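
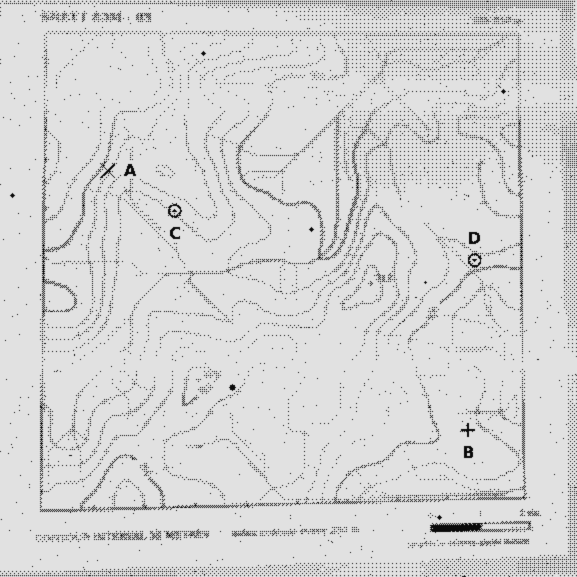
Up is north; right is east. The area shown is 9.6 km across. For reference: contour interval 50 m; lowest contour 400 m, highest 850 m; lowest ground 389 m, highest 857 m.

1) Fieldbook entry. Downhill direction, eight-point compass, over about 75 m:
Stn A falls SE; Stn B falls NE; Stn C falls SW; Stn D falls S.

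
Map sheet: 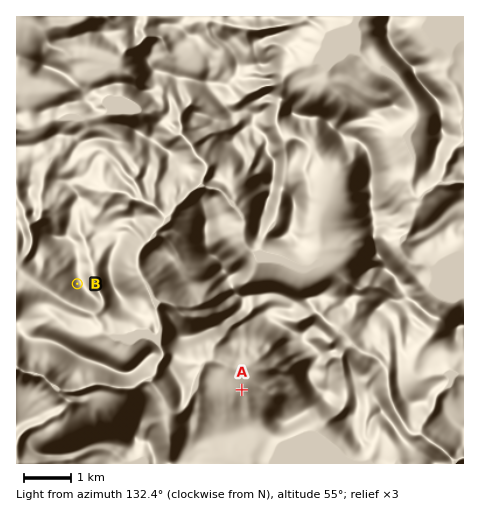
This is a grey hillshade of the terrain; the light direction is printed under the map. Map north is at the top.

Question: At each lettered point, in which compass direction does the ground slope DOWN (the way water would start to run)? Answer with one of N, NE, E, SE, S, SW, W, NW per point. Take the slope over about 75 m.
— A NW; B SW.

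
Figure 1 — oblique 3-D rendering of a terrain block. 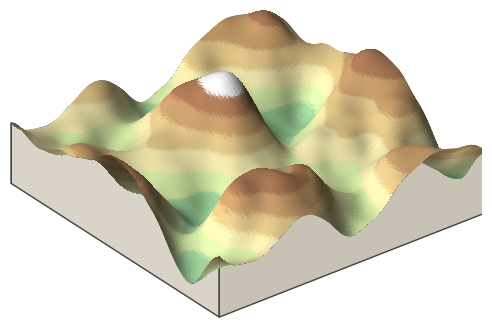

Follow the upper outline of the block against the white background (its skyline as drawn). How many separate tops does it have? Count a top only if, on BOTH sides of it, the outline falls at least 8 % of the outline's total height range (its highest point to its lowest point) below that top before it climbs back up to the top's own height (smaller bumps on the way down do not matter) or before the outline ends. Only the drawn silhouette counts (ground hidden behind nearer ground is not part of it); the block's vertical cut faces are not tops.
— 2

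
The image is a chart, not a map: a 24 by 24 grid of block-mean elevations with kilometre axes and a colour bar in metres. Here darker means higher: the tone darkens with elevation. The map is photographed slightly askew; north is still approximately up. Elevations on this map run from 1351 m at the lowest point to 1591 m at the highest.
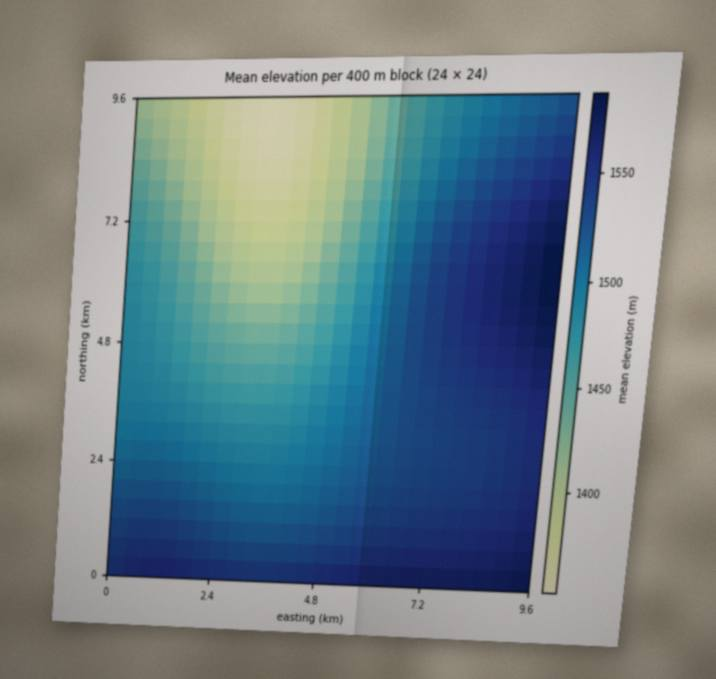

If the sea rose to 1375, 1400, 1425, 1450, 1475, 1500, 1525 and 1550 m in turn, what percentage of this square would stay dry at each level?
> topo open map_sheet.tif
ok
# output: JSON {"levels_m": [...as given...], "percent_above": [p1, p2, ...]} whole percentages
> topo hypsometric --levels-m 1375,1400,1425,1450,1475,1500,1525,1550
{"levels_m": [1375, 1400, 1425, 1450, 1475, 1500, 1525, 1550], "percent_above": [95, 90, 83, 76, 66, 52, 36, 14]}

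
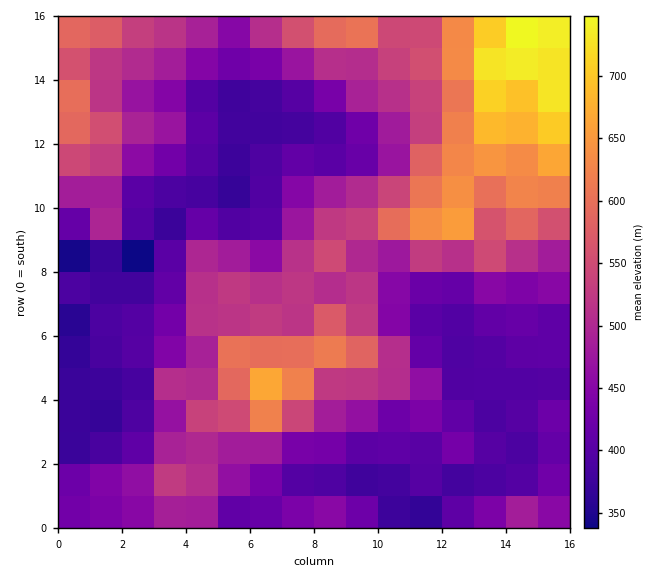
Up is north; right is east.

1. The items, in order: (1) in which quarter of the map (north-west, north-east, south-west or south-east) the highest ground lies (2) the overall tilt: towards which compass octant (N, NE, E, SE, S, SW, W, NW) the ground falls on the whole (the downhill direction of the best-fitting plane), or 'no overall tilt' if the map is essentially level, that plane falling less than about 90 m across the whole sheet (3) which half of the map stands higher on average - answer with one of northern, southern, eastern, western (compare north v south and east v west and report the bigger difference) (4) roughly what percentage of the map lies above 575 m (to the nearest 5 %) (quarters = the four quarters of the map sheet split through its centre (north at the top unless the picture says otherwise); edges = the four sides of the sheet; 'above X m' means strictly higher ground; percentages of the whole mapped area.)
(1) The highest point lies in the north-east quarter of the map.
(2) On the whole the ground falls towards the south-west.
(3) On average the northern half of the map is the higher ground.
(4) Ground above 575 m makes up about 15 % of the sheet.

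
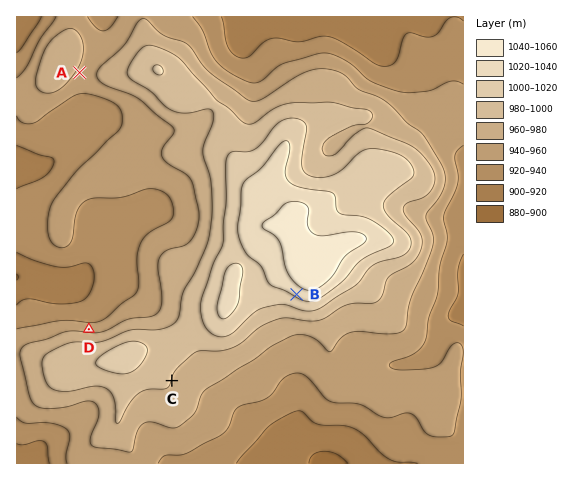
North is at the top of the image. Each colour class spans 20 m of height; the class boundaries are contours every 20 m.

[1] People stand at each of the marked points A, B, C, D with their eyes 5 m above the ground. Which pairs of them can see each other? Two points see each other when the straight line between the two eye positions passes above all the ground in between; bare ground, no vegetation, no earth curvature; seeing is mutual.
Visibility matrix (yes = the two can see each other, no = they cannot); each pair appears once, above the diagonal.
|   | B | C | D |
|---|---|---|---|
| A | no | no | yes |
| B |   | yes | no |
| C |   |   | no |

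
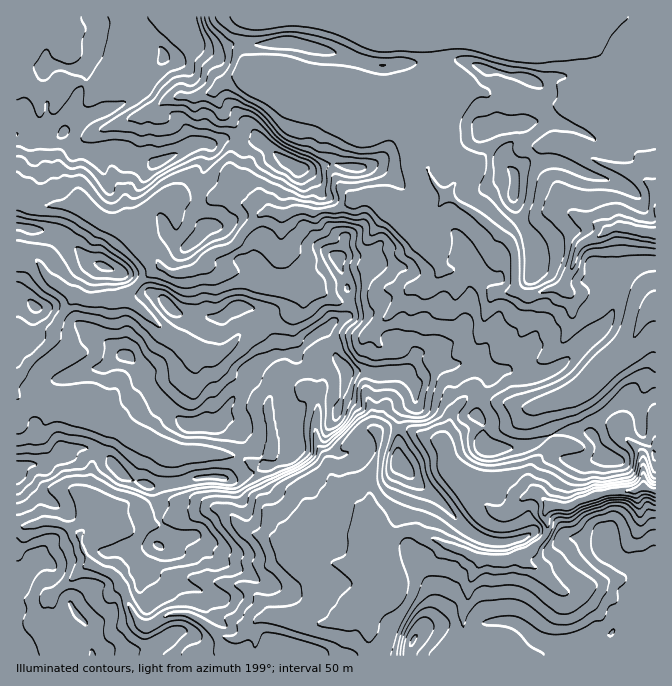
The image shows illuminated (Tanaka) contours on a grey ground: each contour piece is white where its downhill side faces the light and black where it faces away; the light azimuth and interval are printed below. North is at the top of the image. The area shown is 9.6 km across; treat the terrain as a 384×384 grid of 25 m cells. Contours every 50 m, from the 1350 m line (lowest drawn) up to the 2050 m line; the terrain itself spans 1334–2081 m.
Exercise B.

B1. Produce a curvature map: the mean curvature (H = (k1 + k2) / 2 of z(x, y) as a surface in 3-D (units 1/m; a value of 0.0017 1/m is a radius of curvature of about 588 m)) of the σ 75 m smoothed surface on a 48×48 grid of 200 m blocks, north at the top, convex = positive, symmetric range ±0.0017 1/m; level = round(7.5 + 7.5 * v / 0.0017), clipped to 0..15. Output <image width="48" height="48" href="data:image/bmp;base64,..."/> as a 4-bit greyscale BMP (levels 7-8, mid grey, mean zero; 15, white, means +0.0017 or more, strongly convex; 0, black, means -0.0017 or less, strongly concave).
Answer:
<image width="48" height="48" href="data:image/bmp;base64,Qk32BAAAAAAAAHYAAAAoAAAAMAAAADAAAAABAAQAAAAAAIAEAAATCwAAEwsAABAAAAAAAAAAAAAAABEREQAiIiIAMzMzAERERABVVVUAZmZmAHd3dwCIiIgAmZmZAKqqqgC7u7sAzMzMAN3d3QDu7u4A////AJd4eZmZl0WHh4qry6pmb2RVdnd3iHZ2eJaIeXeErs10VauXZmZlT+iFmIiZqrq4aHWXm5hABpI6c1QzVWh3OfukuZmoZXiaeKZYuHwMoiaplkV4h2d4RbmUmZqXVWaZl4Ypt3csiarMpmmod3d2ZImGeImHVFV6p6eEW7Frh3dDN8uYmImHdZmXaZmVVlRXl5mrQiSaZWZ6uXZmd3d3d5iZRldEd3iJl3y5dLqYq6maqYVmd4h2eqhiARAah4u4mWnJSJh56pq7l2V3eHiHa2IV3/9x65q3WjNmNXZVd4ymJWZ3eHd2c0aP1VjzrKzKWXRJlnd3l2VTS2Z3iHdmiHfrNEWwhL3tWpe6dmU0dlQCeDh2iHdWdnzVV4SRAAGcS7YyREaN66ZoxkVFd2dIidtkZ4gjqmAAANilVY7rmc//68lDVXc537Q0RFZHasq9ec3Ltr52VERFZpz7Y5lG/ZQ1indYvMz/WmaOvLlVVUMjaGa/ZUpz+mRI//7YZTq5OlZ6iFVVVpiammabLjFBtAE2uWabqaxSqnlmVVZneu/bqleKD+MChYY5unVXmrtmp2dWZ3Z4q3WalleKHPpmnvo3yGQ0VWq4l2iHd3aIuFOJx1eIR+gmW7Zjd1VUMzWtmWiZdmR7hWV3m3Z2dddai8ZnaprLhUNauFeIq7eLp2ZlnqZ3Zv2+7YeZmqqK22NFmXV3VXzpiGVUWbq6WcRER4mHl2iGfKVEWYg3eJq4VUd2RnmLmYBGipmYaHeZZst1WHk1vJe3M3iJVGhX3nQmqHiKaIiKhIvGV2ykyXeSPMu8uKlUbf50Z4dqhqialXi4V6/XMiM134iZ/amFZWlJV3l4pKdJhXeaVrhCNkQq6Ud1dUVmROtFZDeIpVBSAoeKZZY2m8/0MhRVV4iIZtd4ioVoicL9kbmahlRnnv2VNoM4u4ZmbPWKq4V4h6HKsJ2qzFVouaVEafshSZd3rdd7llWKh4HJthmZqpy8p2V2iH27Nrd4mPxNdFeJlibJmmA2IOy6dDVWmFrNxHVaWrqlNYmpU2mHd3YwWkI0RGdVd2hohjQgASODWHWER411VXmXuUdnVLp4NVhmZldpvTEzepdYpq+GVnZo5lh3NcdtYkmWdlaNxSdnmHZ2eZ11Rpvdc2l2d7eb6ESDVZv/59/7h2eWRsyXnMhUaFhn26mpz9e2Zp/qeZichmeGVceIpzSJh6uqlpund778mvpEZ1NHh3d4tmdTNHqYiKeLpBNmZYmYbNQlZmZnmHd3zKmpmqmId4ZomsciScaSroNnd3d3eHd3qZmqh3ZneIeGlZvIM0NnxkZ3d3d3d3d2hmZVZ3d3eGZ2h2eMkyYVU2d3d3dmZ3d2VXeLdnd4iGmXiGd4t5xmNXdmZVVoZmZljM37qpqph2mYind4rMh8VERGeKzv/bqt+3VFd4eHeGeWW5Znqnu6i8zN7shTVWeHVEVWZmZ5iHeHaaVppW2XiZzah1RWZmZmZniHd3eIh3iHeKaaVYwiMzMzRWiHiHd3eIh3d3d3iA=="/>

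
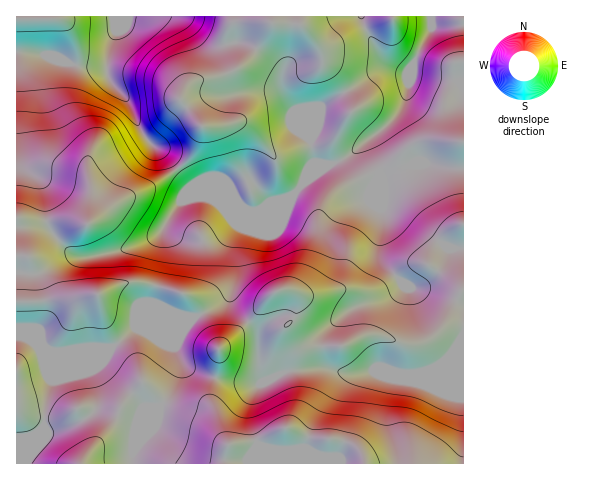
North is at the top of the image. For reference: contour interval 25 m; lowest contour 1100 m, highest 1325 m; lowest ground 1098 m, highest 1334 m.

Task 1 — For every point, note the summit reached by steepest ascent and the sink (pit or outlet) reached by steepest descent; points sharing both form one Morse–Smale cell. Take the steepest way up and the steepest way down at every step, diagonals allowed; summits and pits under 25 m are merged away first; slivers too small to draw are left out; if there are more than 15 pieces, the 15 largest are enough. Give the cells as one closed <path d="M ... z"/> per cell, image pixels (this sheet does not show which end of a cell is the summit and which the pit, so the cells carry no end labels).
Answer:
<path d="M463 224l-9 3-12 10-7 9-8 18-17 0-25 20-10 6-17 1-16-2-23 6-15 0-20-6-12 5-10 10-9 14-33 30-17-33-7 1-10 11-10 17 3 14-2 18-12 24-19 21-11 25-3 17 331 1z"/><path d="M463 16l-102 1 11 24 13 20 8 6 14 6-29-1-58 36-8 21-1 17 3 15 16 4-25 17-10 11-3 6-12 12-40 18-6 17 1 31-3 13-9 12-21 12 16 34 35-30 9-14 10-10 12-5 20 6 15 0 23-6 16 2 17-1 10-6 25-20 17 0 8-18 7-9 12-10 10-4z"/><path d="M361 16l-89 0 0 6-14 25-15 18-14 8-32 7-11 7-5 9 0 5 21 25-9 26-15 16 14 18 47 19-6-16 19-7 18 21 22-6 13-15 25-17-16-4-3-15 1-17 8-21 58-36 29 1-14-6-8-6-13-20z"/><path d="M29 52l-13 1 1 173 10 0 35-7 27 5 22-18 41-20 26-18-10-12-14-9-11-13-14-31-19-21-3-8-1-10-3 2-23 0-37-12z"/><path d="M292 197l-33 14-9 0-8-5-17-1-15-7-22 1-10 5-16 27-10 8-23 9-42 10-10-2-9-6-17-19-4-10-22 5-3 2-2 8 0 16 2 4 5 0 2 3-5 42 54-3 11-3 9 0 26-12 16-1 49 14 14 18 20-12 9-12 3-13-1-31 6-17 37-16 15-14z"/><path d="M271 16l-155 1 0 15-4 9-5 21 1 15 21 26 8 21 10 15 21 17 10 12 15-16 9-22 0-4-21-25 2-10 11-10 24-4 25-12 15-18 14-25z"/><path d="M183 315l-19 1-28 12-23 18-22 25 5 20-1 19-15 12-23 8-10 1-4-4-7 11-10 25 105 1 4-18 11-25 19-21 12-24 2-18-3-14 19-26z"/><path d="M24 226l-8 1 1 110 11 1 27 14 28-5 29 0 24-19 28-12 19-1 12 2 7-3-6-12-7-6-49-14-16 1-26 12-9 0-11 3-53 4 4-43-2-3-5 0-2-4 0-16z"/><path d="M25 337l-9 0 1 127 9-1 10-25 7-11 4 4 10-1 23-8 15-12 1-19-5-20 21-23-29-1-28 5-15-9z"/><path d="M179 169l-27 17-41 20-22 18-27-5-14 2 0 4 20 25 9 6 10 2 42-10 23-9 10-8 19-29 12-4 17 0 15 7 15 1-48-20z"/><path d="M116 16l-99 0-1 36 23 1 41 13 23 0 4-3 5-22 4-9z"/>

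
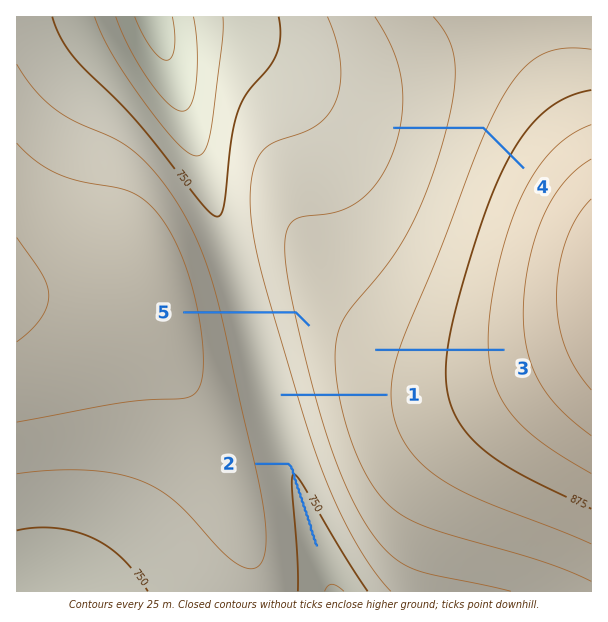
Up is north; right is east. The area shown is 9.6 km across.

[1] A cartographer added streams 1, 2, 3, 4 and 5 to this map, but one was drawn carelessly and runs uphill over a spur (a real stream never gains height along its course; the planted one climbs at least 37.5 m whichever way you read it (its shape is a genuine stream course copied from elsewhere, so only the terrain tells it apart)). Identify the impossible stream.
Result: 5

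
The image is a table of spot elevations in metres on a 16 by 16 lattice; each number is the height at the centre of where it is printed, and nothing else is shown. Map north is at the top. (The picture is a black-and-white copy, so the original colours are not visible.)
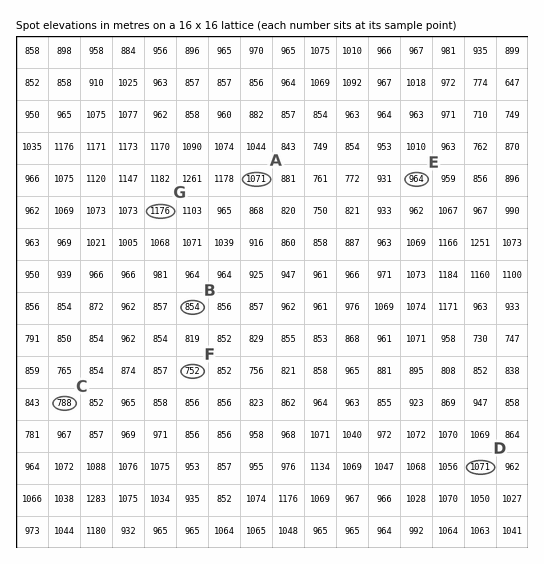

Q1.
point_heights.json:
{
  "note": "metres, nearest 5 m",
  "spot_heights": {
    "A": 1070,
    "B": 855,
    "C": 790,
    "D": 1070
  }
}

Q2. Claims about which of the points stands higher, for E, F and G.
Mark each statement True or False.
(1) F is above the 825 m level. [False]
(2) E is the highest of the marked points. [False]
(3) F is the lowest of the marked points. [True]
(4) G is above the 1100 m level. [True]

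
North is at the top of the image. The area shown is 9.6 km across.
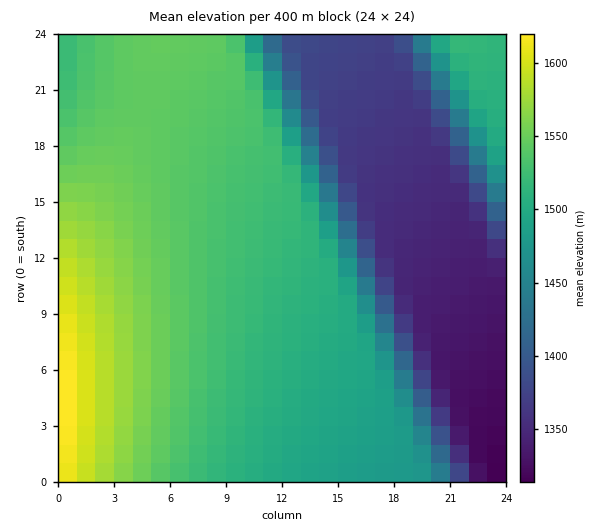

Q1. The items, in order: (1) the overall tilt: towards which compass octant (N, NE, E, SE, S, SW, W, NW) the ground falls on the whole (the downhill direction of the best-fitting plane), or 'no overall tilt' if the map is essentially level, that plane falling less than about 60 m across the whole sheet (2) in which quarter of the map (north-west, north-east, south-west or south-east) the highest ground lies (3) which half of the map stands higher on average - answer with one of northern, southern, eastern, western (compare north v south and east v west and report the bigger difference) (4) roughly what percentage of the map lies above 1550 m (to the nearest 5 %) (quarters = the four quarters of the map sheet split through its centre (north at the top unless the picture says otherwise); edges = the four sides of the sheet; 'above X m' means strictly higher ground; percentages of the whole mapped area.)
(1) The general tilt is down to the east (the land rises towards the west).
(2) Look to the south-west quarter for the highest ground.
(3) The western half stands higher on average than the eastern half.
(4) About 15 % of the map lies above 1550 m.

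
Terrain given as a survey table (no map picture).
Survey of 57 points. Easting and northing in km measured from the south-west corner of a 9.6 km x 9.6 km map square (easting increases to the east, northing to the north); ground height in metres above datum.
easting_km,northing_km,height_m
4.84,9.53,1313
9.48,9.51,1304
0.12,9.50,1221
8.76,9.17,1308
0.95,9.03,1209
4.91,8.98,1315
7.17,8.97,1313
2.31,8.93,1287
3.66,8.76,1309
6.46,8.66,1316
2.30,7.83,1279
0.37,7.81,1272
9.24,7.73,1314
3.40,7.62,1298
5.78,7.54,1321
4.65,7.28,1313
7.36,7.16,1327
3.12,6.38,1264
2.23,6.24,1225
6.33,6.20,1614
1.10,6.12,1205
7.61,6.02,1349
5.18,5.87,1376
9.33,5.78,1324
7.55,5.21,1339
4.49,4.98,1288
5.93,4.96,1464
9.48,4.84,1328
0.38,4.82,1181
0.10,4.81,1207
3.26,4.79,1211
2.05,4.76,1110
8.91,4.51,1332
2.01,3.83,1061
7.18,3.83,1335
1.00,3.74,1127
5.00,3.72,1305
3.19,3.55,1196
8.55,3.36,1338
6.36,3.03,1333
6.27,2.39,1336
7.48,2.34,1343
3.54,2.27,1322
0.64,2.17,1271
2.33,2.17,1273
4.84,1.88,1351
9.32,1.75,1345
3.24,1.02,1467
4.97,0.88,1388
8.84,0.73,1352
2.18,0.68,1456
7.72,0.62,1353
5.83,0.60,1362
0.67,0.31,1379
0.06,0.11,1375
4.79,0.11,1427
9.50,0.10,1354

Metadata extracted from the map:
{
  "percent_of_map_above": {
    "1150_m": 95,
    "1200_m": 90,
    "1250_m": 82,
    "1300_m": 67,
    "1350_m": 21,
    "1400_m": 10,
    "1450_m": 6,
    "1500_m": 3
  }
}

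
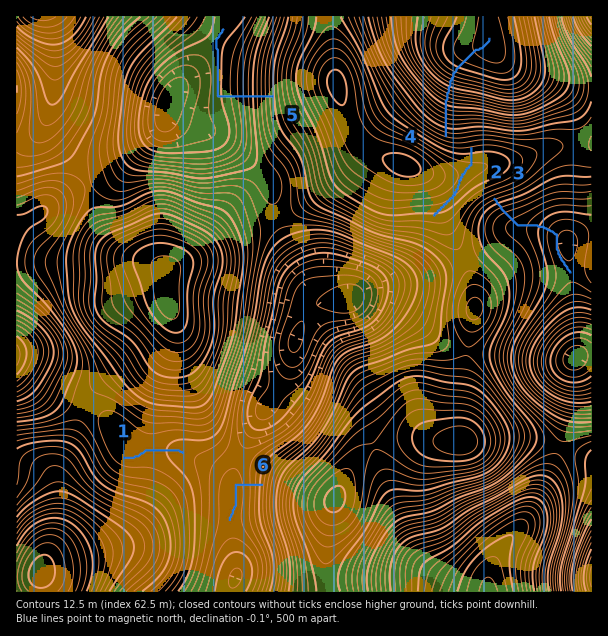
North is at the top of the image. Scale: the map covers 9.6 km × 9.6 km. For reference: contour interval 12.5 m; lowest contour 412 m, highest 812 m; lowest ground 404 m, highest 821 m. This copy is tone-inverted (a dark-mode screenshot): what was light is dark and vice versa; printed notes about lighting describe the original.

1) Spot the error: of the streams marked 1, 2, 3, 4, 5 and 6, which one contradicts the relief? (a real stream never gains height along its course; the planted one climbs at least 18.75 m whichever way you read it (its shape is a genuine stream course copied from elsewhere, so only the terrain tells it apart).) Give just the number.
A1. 2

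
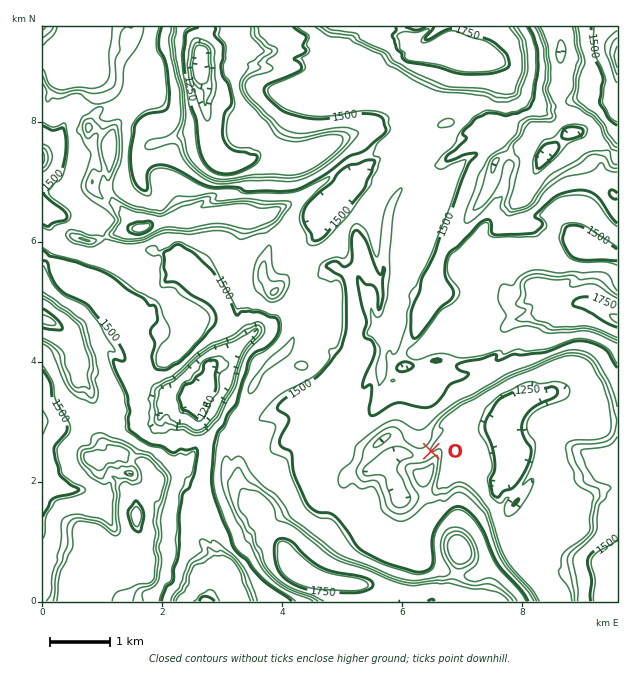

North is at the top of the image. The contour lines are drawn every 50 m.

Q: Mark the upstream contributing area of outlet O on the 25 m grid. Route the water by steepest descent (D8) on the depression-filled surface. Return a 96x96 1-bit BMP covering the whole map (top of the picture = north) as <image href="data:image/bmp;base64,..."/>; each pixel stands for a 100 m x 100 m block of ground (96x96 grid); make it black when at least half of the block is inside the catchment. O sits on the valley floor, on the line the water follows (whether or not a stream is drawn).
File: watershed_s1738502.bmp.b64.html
<image width="96" height="96" href="data:image/bmp;base64,Qk2+BAAAAAAAAD4AAAAoAAAAYAAAAGAAAAABAAEAAAAAAIAEAAATCwAAEwsAAAIAAAAAAAAA////AAAAAAAAAAAAAAAAP/gAAAAAAAAAAAAAP/gAAAAAAAAAAAAA//gAAAAAAAAAAAD///gAAAAAAAAAAAf///gAAAAAAAAAAB////gAAAAAAAAAAD////gAAAAAAAAAAH////wAAAAAAAAAAH////wAAAAAAAAAAP////gAAAAAAAAAAf////gAAAAAAAAAAf////AAAAAAAAAAA////+AAAAAAAAAAA////4AAAAAAAAAAD////4AAAAAAAAAAH////4AAAAAAAAAAH////wAAAAAAAAAAP////wAAAAAAAAAAf////wAAAAAAAAAAf////wAAAAAAAAAB/////wAAAAAAAAAB/////wAAAAAAAAAB/////4AAAAAAAAAB/////4AAAAAAAAAB/////4AAAAAAAAAB/////wAAAAAAAAAB/////gAAAAAAAAAB/////gAAAAAAAAAB/////gAAAAAAAAAA/////gAAAAAAAAAAf////gAAAAAAAAAAP////gAAAAAAAAAAP////gAAAAAAAAAAP////gAAAAAAAAAAP////AAAAAAAAAAAH////AAAAAAAAAAAH///4AAAAAAAAAAAD///gAAAAAAAAAAAB///gAAAAAAAAAAAA///gAAAAAAAAAAAAf//gAAAAAAAAAAAAP//gAAAAAAAAAAAAH//gAAAAAAAAAAAAD//gAAAAAAAAAAAAD//wAAAAAAAAAAAAD//wAAAAAAAAAAAAD//wAAAAAAAAAAAAD//4AAAAAAAAAAAAD//4AAAAAAAAAAAAD//4AAAAAAAAAAAAP//4AAAAAAAAAAAAf//4AAAAAAAAAAAAf//4AAAAAAAAAAAAP//8AAAAAAAAAAAAH//8AAAAAAAAAAAAD//8AAAAAAAAAAAAA//8AAAAAAAAAAAAAP/+AAAAAAAAAAAAAD/+AAAAAAAAAAAAAB/+AAAAAAAAAAAAAA/+AAAAAAAAAAAAAA/+AAAAAAAAAAAAAAf+AAAAAAAAAAAAAAf+AAAAAAAAAAAAAAH/AAAAAAAAAAAAAAD/AAAAAAAAAAAAAAB/AAAAAAAAAAAAAAB/AAAAAAAAAAAAAAA/gAAAAAAAAAAAAAAfgAAAAAAAAAAAAAAPgAAAAAAAAAAAAAAHAAAAAAAAAAAAAAADAAAAAAAAAAAAAAAAAAAAAAAAAAAAAAAAAAAAAAAAAAAAAAAAAAAAAAAAAAAAAAAAAAAAAAAAAAAAAAAAAAAAAAAAAAAAAAAAAAAAAAAAAAAAAAAAAAAAAAAAAAAAAAAAAAAAAAAAAAAAAAAAAAAAAAAAAAAAAAAAAAAAAAAAAAAAAAAAAAAAAAAAAAAAAAAAAAAAAAAAAAAAAAAAAAAAAAAAAAAAAAAAAAAAAAAAAAAAAAAAAAAAAAAAAAAAAAAAAAAAAAAAAAAAAAAAAAAAAAAAAAAAAAAAAAAAAAAAAAAAAAAAAAAAAAAAAAAAAAAAAAAAAAAAAAAAAAAAAAAAAAAAAAAAAAAAAAAAAAAAAAAAAAAAAAAAAA="/>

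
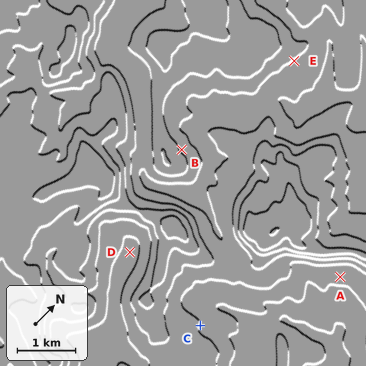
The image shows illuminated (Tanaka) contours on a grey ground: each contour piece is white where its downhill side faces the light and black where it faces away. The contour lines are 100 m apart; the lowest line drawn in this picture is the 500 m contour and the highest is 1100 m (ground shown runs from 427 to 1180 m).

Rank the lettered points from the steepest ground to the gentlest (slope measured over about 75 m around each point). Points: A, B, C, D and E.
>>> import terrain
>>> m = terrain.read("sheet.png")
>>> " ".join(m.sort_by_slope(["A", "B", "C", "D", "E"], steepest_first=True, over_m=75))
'B E A C D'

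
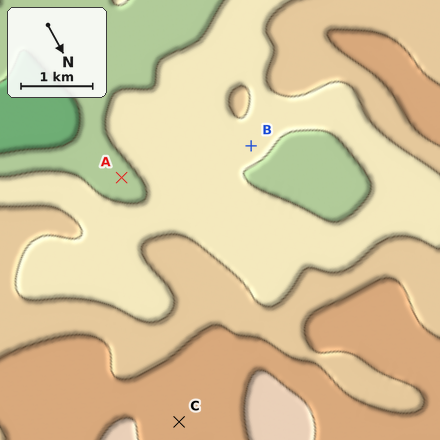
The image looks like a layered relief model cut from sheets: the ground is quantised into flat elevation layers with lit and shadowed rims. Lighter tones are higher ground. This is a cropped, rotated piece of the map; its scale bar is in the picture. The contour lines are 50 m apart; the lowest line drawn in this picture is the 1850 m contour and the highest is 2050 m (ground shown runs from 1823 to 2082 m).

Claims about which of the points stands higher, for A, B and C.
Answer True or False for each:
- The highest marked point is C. True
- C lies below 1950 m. False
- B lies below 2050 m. True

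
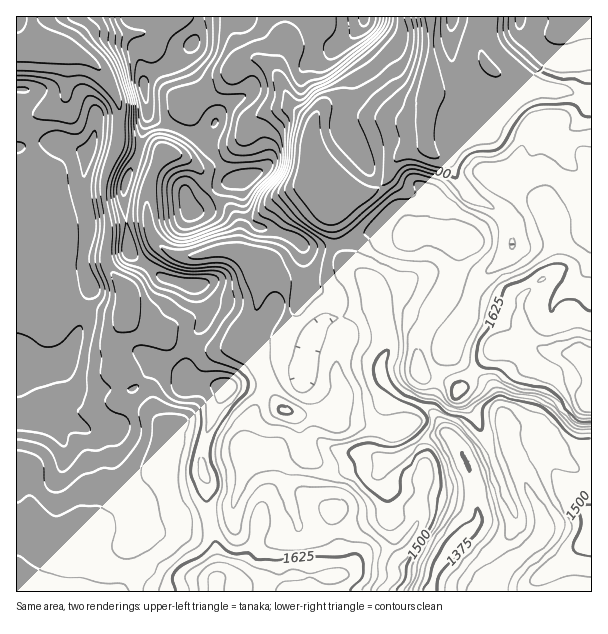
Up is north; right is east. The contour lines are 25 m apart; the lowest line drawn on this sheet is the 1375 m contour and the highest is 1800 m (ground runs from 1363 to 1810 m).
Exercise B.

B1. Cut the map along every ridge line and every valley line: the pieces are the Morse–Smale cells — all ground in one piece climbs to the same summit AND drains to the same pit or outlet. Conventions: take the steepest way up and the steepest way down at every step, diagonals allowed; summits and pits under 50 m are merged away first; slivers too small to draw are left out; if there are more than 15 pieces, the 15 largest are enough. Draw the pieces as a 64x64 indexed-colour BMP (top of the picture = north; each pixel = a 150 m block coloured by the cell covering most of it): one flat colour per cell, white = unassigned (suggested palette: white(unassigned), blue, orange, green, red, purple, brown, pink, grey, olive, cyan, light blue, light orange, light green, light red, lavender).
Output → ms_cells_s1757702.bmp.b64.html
<image width="64" height="64" href="data:image/bmp;base64,Qk12CAAAAAAAAHYAAAAoAAAAQAAAAEAAAAABAAQAAAAAAAAIAAATCwAAEwsAABAAAAAAAAAA////ALR3HwAOf/8ALKAsACgn1gC9Z5QAS1aMAMJ34wB/f38AIr28AM++FwDox64AeLv/AIrfmACWmP8A1bDFAFVVVV3d3f//////qqqqqqqqqqqqqqqqERERERERERERVVVVXd3d3/////+qqqqqqqqqqqqqqqoRERERERERERFVVVVd3d3d/////6qqqqqqqqqqqqqqqhEREREREREREVVVVV3d3d3f////qqqqqqqqqqqqqqERERERERERERERBVVVXd3d3d3///+qqqqqqqqqqqqqoREREREREREREREFVVVV3d3d3d3//6qqqqqqqqqqqqoREREREREREREREQBVVVXd3d3d3f//qqERERqhqqqqqhERERERERERERERAFVVVV3d3d3d7/+qERERERERERqqEREREREREREREREAVVVVVd3d3d3u67sREREREREREREREREREREREREREQBVVVVVXd3d3u7ruxERERERERERERERERERERERERERBVVVVVVV3d3e7uu7EREREREREREREREREREREREREREFVVVVVVVd3d7u67uxEREREREREREREREREREREREREQVVVVVVVVXd3u7ru7ERERERERERERERERERERERERERVVVVVVVVVVXu7uu7sRERERERERERERERERERERERERRVVVVVVVVVVe7u67u7ERERERERERERERERRBEREREURFVVVVVVVVVVXu7ru7sRERERERERERERERREREEREUREVVVVVVVVVVVe7uu7uxERERERERERERERFEREQREURERVVVVVVVVVVV7u67u7ERERERERERERERFERERBEURERFVVVVVVVVVV7u7ru7sRERERERERERERFEREREREREREVVVVVVVVVVDu7u67uxEREREREREREREURERERERERERVVVVVVVVQDu7u7ru7sRERERERERERFERERERERERERFVVVVVVUAAO7u7u67uxERERERERERREREREREREREREVVVVVVVQAA7u7u7ru7sRERERERERRERERERERERERERVVVV3d3cA7u7ru7u7u7ERERERERRERERERERERERERIiFV3d3dwAO7gu7u7u7u7sRERERFEREREREREREREREiIiHd3d3AAAAC7u7u7u7sREREREURERERERERERERESIiIh3d3AAAAALu7u7ERERERERERREREREREREREREM4iIiHd3cAAAAAERERERERERERERFERERERERERDMzMziIiIh3dwAABmZhEREREREREREREUREREREREREMzMzOIiIiHd3cGZmZmYRERERERERERERREREREREREMzMzM4iIiId3d2ZmZmZhERERERERERERFEREREREREQzMzMziIiIh3d3ZmZmZmERERERERERERFEREREREREMzMzMzOIiIiId3dmZmZmYREREREREREREUREREREQzMzMzMzM4iIiIh3d2ZmZmYRERERERERERERRERERDMzMzMzMzMziIiIiHd2ZmZmERERERERERERERREREREMzMzMzMzMzOIiIiId3ZmZhERERERERERERERRERERERDMzMzMzMzM4iIiIh3ZmYRERERERERERERERREREREREMzMzMzMzMziIiIiHdmYRERERERERERERERREREREREQzMzMzMzMzOIiIiId2YRERERERERERERIiFERERERERDMzMzMzMzM4iIiIh3ZhERERERERERESIiIjNERERERDMzMzMzMzMziIiIiHdmERERERERERIiIiIjMzMzMzMzMzMzMzMzMzOIiIiId2YRERERERERIiIiIiMzMzMzMzMzMzMzMzMzM4iIiIh3ZhERERERERIiIiIiIzMzMzMzMzMzMzMzMzMziIiIiHdmEREREREREiIiIiIjMzMzMzMzMzMzMzMzMzOIiIiHd2YRERERERESIiIiIiMyIzMzMzMzMzMzMzMzM4iIiId3ZhERERERERIiIiIiIiIiIzMzMzMzMzMzMzMyiIiIiHdmYRERERESIiIiIiIiIiIiMzMzMzMzMzMzMyKIiIiId2ZhERERERIiIiIiIiIiIiIzMzMzMzMzMzMzIoiIiIh3dmYRERERIiIiIiIiIiIiIiMzMjMzMzMzMzIiiIiId3d2ZhERERIiIiIiIiIiIiIiIiIiIzMzMzMzIiJ3d3d3d3ZmEREREiIiIiIiIiIiIiIiIiIiMzMzMzMiInd3d3d3dmYRERERIiIiIiIiIiIiIiIiIiIiMzMyIiIid3d3d3d2ZhEREREiIiIiIiIiIiIimZIiIiIjMiIiIiJ3d3d3d3ZmERERERIiIiIpmSIpmZmZmSIiIiMiIiIiInd3d3d3dmYRERERESIiIpmZmZmZmZmZIiIiIiIiIiIid3d3d3d2ZhERERERESIimZmZmZmZmZkiIiIiIiIiIsx3d3d3d2ZmERERERERIiKZmZmZmZmZmSIiIiIizMzMzHd3d3d3ZmZhEREREREiKZmZmZmZmZmZIiIiIszMzMzMd3d3d3ZmZmZhEREREiIpmZmZmZmZmZkiIiLMzMzMzMx3d3d2ZmZmZmYRERESIimZmZmZmZmZmSIiIszMzMzMzGZmZmZmZmZmZmERESIiIpmZmZmZmZmZIiIizMzMzMzMZmZmZmZmZmZmZiIiIiIimZmZmZmZmZkiIiLMzMzMzMxmZmZmZmZmZmZmIiIiIiKZmZmZmZmZmSIiIszMzMzMzGZmZmZmZmZmZmYiIiIiIpmZmZmZmZmZIiIizMzMzMzM"/>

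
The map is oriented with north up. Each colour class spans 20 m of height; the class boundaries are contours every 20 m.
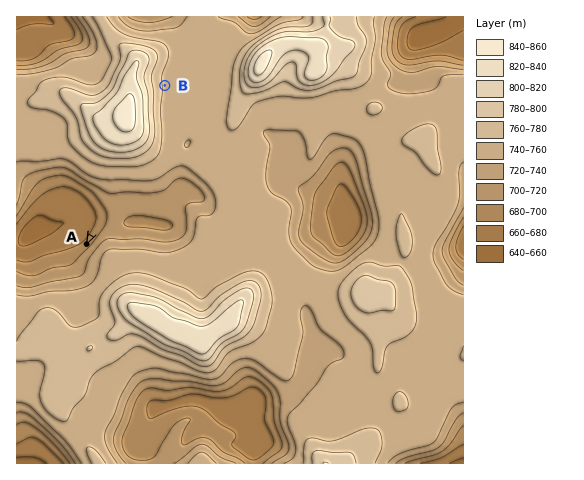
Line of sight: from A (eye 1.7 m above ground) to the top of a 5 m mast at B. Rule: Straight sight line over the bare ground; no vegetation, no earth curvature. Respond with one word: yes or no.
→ no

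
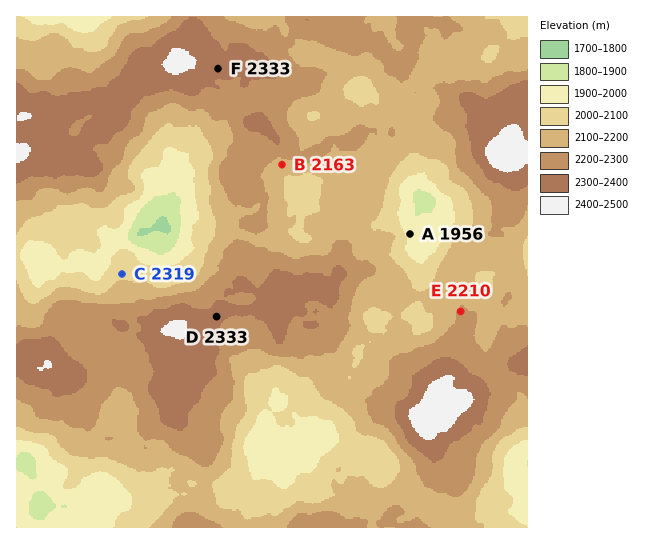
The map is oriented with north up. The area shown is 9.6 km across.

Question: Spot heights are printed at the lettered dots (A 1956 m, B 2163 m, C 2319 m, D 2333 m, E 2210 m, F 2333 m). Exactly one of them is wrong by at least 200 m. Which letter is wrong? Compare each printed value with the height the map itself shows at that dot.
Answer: C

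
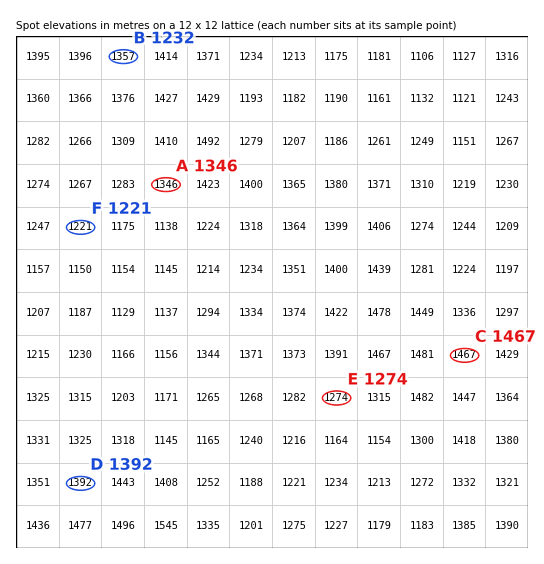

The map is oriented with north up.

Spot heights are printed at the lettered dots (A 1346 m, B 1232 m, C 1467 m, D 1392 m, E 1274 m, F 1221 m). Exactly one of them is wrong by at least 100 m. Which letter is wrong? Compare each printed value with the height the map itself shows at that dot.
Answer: B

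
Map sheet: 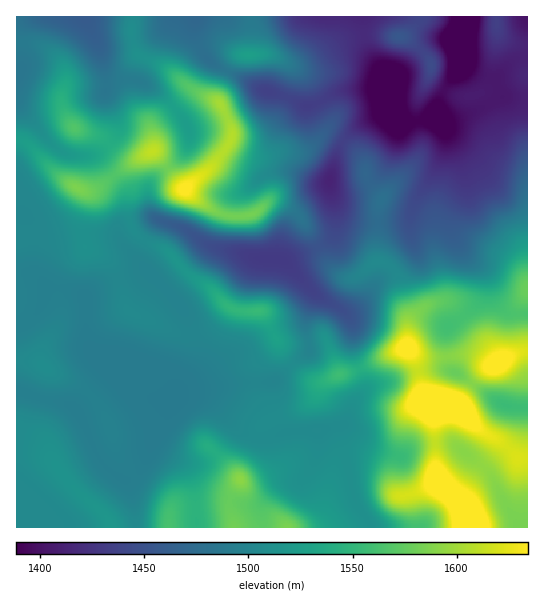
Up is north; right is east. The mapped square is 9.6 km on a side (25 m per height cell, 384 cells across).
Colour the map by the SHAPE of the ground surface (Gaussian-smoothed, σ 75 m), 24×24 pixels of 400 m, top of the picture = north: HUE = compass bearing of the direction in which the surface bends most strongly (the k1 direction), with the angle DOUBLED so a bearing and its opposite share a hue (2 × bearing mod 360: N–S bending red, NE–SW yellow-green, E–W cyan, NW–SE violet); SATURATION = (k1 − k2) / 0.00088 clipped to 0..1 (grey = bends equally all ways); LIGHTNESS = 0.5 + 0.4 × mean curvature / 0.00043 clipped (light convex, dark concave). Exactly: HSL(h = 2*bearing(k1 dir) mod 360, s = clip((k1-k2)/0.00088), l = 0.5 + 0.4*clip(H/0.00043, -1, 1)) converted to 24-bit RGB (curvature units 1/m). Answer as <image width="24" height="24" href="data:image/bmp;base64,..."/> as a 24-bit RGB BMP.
<image width="24" height="24" href="data:image/bmp;base64,Qk32BgAAAAAAADYAAAAoAAAAGAAAABgAAAABABgAAAAAAMAGAAATCwAAEwsAAAAAAAAAAAAAgH6AgHt8fnBzbY9tg6mGQDeKn8Fpt6F+Ukt7jqVrl5t5X4Gbn9jGs1nNl1acg3WHdyZnl2QQgrAcGSgkgtZIzuu4aiqgg1+Ef3p8gXN5eZWMe6yYiWl1TVF6TrKkxpaeYEeisXp+u7JfQM2Gf1g6dUJLj390eWGDRxCh2+7wtoTvaVrZgvnAwqFzcyJyk4FefHSCfY2KfKSAgGhvgGhub4R9RYlqn5BWfk9uXYSo3O/cijKrhlx+cH9/ioV6a1+ELoail9RrUyV78/XWVJWpjz1Sgjt+rKqNdHiHhJKBhpJ7fGKAiYl7eoOAZn99e1mKsm5xT9qKro4yhDtajHWBhXuKeniFb2yJUHmGun8yID805/9KaC89dDY1XK5zgLazdoSMhpeIim+FfWuCh46Ce3qDd36AToaHgcZ7nE9WglNbiHx0goJshH9gdYBlb3xuWD5py2NXckRQ3O4fTSUsafWie9PtZ2C3dI11inppgWZueId/gIp+gXiBgH5/coF6colYhWlmgn6AiIGGgWWVsHCIc5loU358NjaehoLY1Zbq2t3xsdv9mvTUNxQmbVojfmtgjYVqb5CDeY6IgXh9gHx+gH9/f35/eX18fIB3f4R1fYhuZFd6rn2ZyXObTZxVKGhPGlgjrONXeeeR1TdPeAAabk4YSaxYc3iXiqGadn2QgHN/gHt9gH5+gHx6f3h1fIB4e4J/hXyIkmdySpVbP7OMwmnFsJPo2Bn/qTROTv8LcpwfXhk0fFDd6trxNVzFdnaIl4V6fXB4f3Z9gXp1gHVvhH5zeouIen6Jg3pzeHRkjWNvmcObMkGKfNxjIWR5LSCw9dD52vHbM0iwW0Szb6Cufb6BtXHVcH9xjYN3jXiHeG+GjnmIf4uRgJOVeYCLh2CDmkBHqI9PU8VbXsVsJ1mswN+pWB5cJkI+prc09tFhazpJQmxOT6pUm5JWh4lEfoOCeIJ5iH96b21+h42Af4yGg31+f2h2e0N9q+/akcr/2NX2qH7eYDR8ciMWeUMqLHttXN6V2prW0o3hfpC+VaG1nU6nuGdegX18gHZ3h3Fqb3xqd5FwfoJ6gG13kFeBgOrilOWpSzIpcWofkTkkei9bkEW6rrLaT5+vJq8kLJAxrYNMiIDGokCufzuHza6ggX52e3SEjn2ShI2VeJWOgGt5hF6Kl+a4QKlwgDwncT46eXZNeWRZU12KbMeZZVGLyJGsicWxQkKEgaJJeWZAcz5MVYpunMhwfnyJeHWFhYp3j5F0gGd0bKmVdt3cymhAPAIISyUASkMCMpIANGRWhr9YPKR6T111rbdqqapeWD9tmKVxdlx+YIigj4CYla18f3t+gGF0jE02pZEqOX80mNgpMQkCMxAAh8AAzPD/zMz/9s79AHeJo+e9OjiVYk1/t51poqteSV53lJd8bZWRWGh/fJyOsIhugGmAgylphdnEudPlf228tmGeQgDG09P4yf/wIHgaE1kc+ISxyp35RIt0UjVpekd3lrl5wJOURHyEdJh3g3ZyX3x7XnhVwKBebz55aeflqurpoFjA41TFw0VkCXhWVvag/67nz361P41sG3Mcy3IekEI3Ik1QU1qakM2EY3Gzv3quT4uMk3CRf3SDW2J7r8F6O7TFSdg2WDMMV2whNJGE4pvo1tfvDJV0RCZy/aOxmsVdNHipmoK0u4/OMz2zMMKxpsigQGqXyXCbX320elmRlnWBZnmJnLh0fmK0gx1yveHNeb3fPWOyP4tB1+WdkSuaISdC1ck25ffUEye4bZ+Qe1Ka2YKvKrFxe6RTZT9fdpdBq0RBdkZfl5l2cIGIc65sdT95aZCwi+J5TGSEZzx+eM2+0ImIehJUbkt+tvqyVOtpTx1vpV5aYFFBk6ZexZacT26FYUBt0JBLNmIre5lhZ5ZgdoZuk5JmR1uCgK+Bz7eCSEt6RXRqc5wxThUa12F7qPv/0vnfkAJALhQSgE8niKtOSJhFnKxBck90Skx8yVOirepFQLPUtHqzhXCGmItuW251WpNYvcyXa0qYmkOgqFdaP7nYrvXHhWEjSQkA1QAaP5C/bt/Nj8LOb2ysq4qbdlB9W0I8M1039vnSBT5fuTdSoJNeeZxzY3WddsKnrJdteUJ3cUt6oM6CS6R4km4+iDpsUIu+oL/eoZ7kdKfHn1mhk2SOmm1+pDO0tG/RbOnFme5VJQlFqz+ryr2FX6WjXJlghodRg2FScVR+XWSYzM+OWWp3gXxtZ2x8e49qiYhXqsFTam1MbVpVhGlkjnN/U2GZXMd2x2Fx03V0FW6wGBuP6+yxUGWA"/>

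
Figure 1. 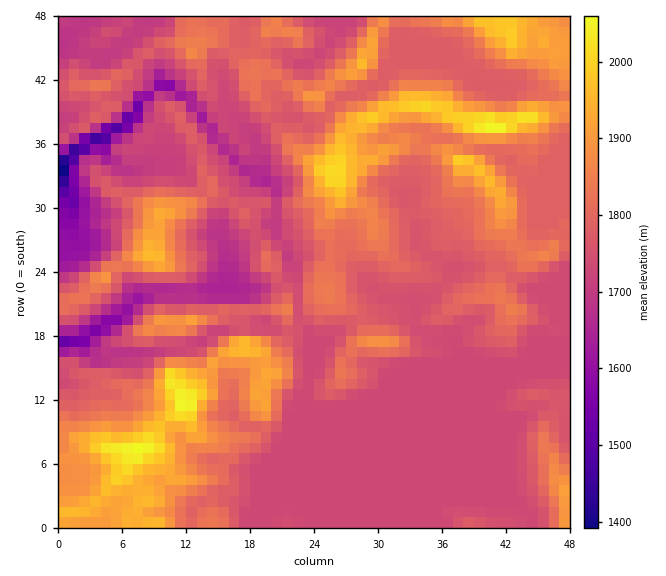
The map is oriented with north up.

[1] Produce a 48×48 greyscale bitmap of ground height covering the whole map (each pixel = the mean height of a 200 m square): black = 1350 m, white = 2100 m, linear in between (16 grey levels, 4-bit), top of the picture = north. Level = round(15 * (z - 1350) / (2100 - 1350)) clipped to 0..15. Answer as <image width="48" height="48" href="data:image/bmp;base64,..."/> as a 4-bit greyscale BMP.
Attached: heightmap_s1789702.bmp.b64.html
<image width="48" height="48" href="data:image/bmp;base64,Qk32BAAAAAAAAHYAAAAoAAAAMAAAADAAAAABAAQAAAAAAIAEAAATCwAAEwsAABAAAAAAAAAAAAAAABEREQAiIiIAMzMzAERERABVVVUAZmZmAHd3dwCIiIgAmZmZAKqqqgC7u7sAzMzMAN3d3QDu7u4A////ALu7u8zMuZqpiIiIiIiIiIiIiIiYiIiIm8zMu8y7qZmpiIiIiIiIiIiIiIiIiIiIm7vMy8zMupmZiIiIiIiIiIiIiIiIiIiIq7u7zMzLu6mZmIiIiIiIiIiIiIiIiIiJq7u7zcy7vLupmIiIiIiIiIiIiIiIiIiJu7u7zd3My6qZiIiIiIiIiIiIiIiIiIiJqru83e7dy6mZmIiIiIiIiIiIiIiIiIiKqavN7u7ty6qqmZiIiIiIiIiIiIiIiIiaqKvM3M3du7u6qpmIiIiIiIiIiIiIiIiamKqru7vMzMuqmZmIiIiIiIiIiIiIiIiJmKmaqqq83duZmauYiIiIiIiIiIiIiIiIiJmZmZqrzuypmruoiIiIiIiIiIiIiIiIiIiZmZqr3u25mruoiImIiIiIiIiIiIiYiIiJmZms7dy5mru5iImZiIiIiIiIiIiIiIiZmIib3cu6qry6iImpmIiIiIiIiIiIiIh3d3eJuqq7u7u6iIiZiIiIiIiIiIiIiGZmd3d3eIirzMypiIiZmZmYiIiIiIiIiDRGeIiYiHeKzLqZiIiKq7qYiIiIiZiIiGZUVoqqqqh3iIiIiIiImZmIiIiImZiIiIh1VWiru7qZiIiJiJiImIiIiYiImZmYiJmIZlaJiJmZmZmqiZmZmIiIiJmYiaqYiJqph2Vmd3ZmZneJiaqpiIiIiJmZqqmIiImamHZmZmZmZmeIiaqZiIiIiImZqpiIiHeauYiJmYdmZniIiaqZiImZiIiJmZmIiGZoqpq8uph2Z4mXeZmZiZmZiIiImZqpiFVWeazMuph2Z4mXiJmZmZmYiIiJmZqqqVVVZ5vMqYh3d4mHiJmZmqmYiZmZmaqaqVVWaJu7qYd3eIh4iZqZqqmYiZmZqqmZmVVWeJq7uph3eId4iaqZqqmYiZmZq6mZmURWZ4q8u6l3iYh4mauqqqmImZmZq7mZmURWeJq7u6mIiIh4mqvLqpmImZmarLmZmTRXiZmZmZmYiHdnmrzbqZiImZqqvKmZmSRoiHeIiImYh2Z3is3cqZiImaqry6mZmRR4d3d3d4mIdmZ4m93cypmZmazMupmZmRNnZnd3d4mHZ3eJq83czLqZmr3bqZmZmVI1V4d3d4iGd3eKqrzcu7uqqrqpmZmZmYdCNXiHeJhnd3iZmZvMuqqqqZqru6qqmXiHQ0eIiZdod3iZmJrMzKqqqrze7tzLqXeJhzR4iXZ4d4iIiJm8zcu7vN3d3d3cuniImWR4mGeIiJmYmqmaq8zd3dy7qqvLu4iJiIVXZWiIiamZq7mZmavMzLqZmZmZmomaqYh1VomIiamZqqqpmZmqqqmZmZmZqomIiZh2d4mIiqmpiJq7uZmZmZmZmZmaq3h3d4h3eJmImamYiImry5mZmZmZmaqru3d3d3iYiaqJmZmIiIiay5mZmZmZq8u7u3d3d3eJmqqpmZmZqYiJq5mZmZmavNy8u3d3iHd4iaqpmZqqqYh4m6mZmZmrzdy8u3d3d4d3eamZmJqpiHd3irmaqrq8zdzLuw=="/>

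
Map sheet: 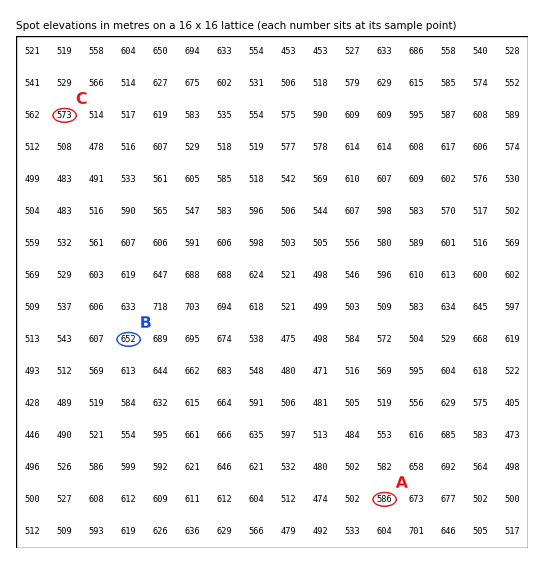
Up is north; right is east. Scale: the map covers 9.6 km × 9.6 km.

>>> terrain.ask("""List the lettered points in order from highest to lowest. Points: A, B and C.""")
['B', 'A', 'C']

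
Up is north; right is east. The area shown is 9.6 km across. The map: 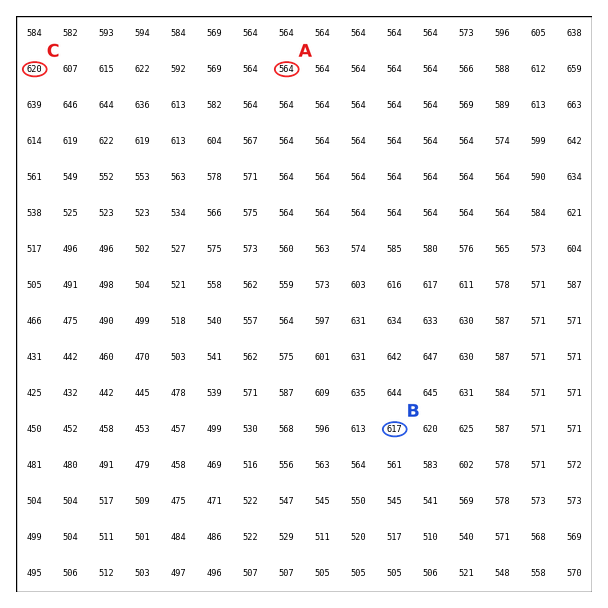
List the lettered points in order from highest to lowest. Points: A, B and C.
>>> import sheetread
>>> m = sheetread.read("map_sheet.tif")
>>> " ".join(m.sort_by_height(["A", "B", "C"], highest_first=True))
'C B A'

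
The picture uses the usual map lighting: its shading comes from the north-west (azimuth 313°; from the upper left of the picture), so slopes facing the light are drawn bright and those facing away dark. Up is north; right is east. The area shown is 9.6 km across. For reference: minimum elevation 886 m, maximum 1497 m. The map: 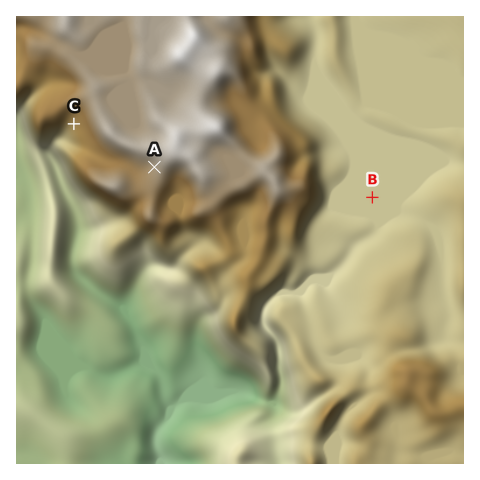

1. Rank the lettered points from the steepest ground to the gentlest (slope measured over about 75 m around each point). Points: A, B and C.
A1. C A B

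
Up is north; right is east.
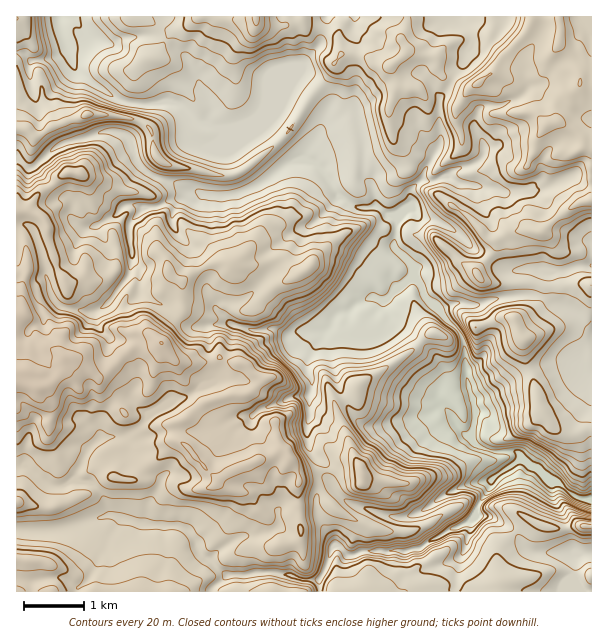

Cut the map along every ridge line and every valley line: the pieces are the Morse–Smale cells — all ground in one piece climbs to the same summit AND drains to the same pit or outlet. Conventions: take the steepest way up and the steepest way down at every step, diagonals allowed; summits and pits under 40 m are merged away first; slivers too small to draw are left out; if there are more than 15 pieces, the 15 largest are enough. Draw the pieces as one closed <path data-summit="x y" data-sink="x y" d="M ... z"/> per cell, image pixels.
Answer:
<path data-summit="17 375" data-sink="591 500" d="M320 88l-8 7-22 34-10 11 15 21-11 5-21 16-27 12-24 2-23-4-15-10-25-8-13-13-8-23-12-6-12 0-42 12-29 24-6 0-7-8-4-1 0 308 8-3 17 16 10 6 8 1 16-7 5 2 12 2 11 13 7 19 33 8 37 2 6 3 8 10 5 12 23 21 6 4 50-4 25 8 15 0 7-10 6-19 4-5 3 0 9 8 30-4 30 2 12-4 28-18 23-8 5-6 1-9 16-25-10-1-15 3-23 10-16 14-12 6-9 3-15 0-30-9-17-8-14-15-5-9-1-12-13-12-4-6-1-21 3-6-2-21 4-8 0-12-5-9 0-6 7-16 12-16 5 11 0 15 9 33 12 24 10 10 6 3 18-1 18-6 19-4 17-8 4 0 14 20 10 8 6-7 1-7 0-15-7-24-5-44-6-10-33-33-3-11-7-9-2-12-18-16 3-30-2-2-6 0-13-10-3-17-7-10-2-33-6-29-2-2-11 0-25 14 10-25-2-6z"/><path data-summit="546 125" data-sink="591 500" d="M591 16l-265 1-1 12 12 7 5 18-8 9-3 11-12 13 9 11 2 6-10 25 25-14 11 0 2 2 6 29 0 28 9 15 3 17 13 10 6 0 2 2-3 30 18 16 2 12 7 9 3 11 16 14 18-8 18 4 28-10 30-1 35 13 19 20 4 1z"/><path data-summit="524 339" data-sink="591 500" d="M534 295l-30 1-28 10-18-4-18 7 4 8 13 12 7 16 4 38 7 24 0 15-5 15 4 7 15 7 29 1 4 8 17 9 12 12 7 1 14 12 10 5 9 0 1-169-23-22z"/><path data-summit="362 471" data-sink="591 500" d="M326 331l-12 16-7 16 0 6 5 9 0 12-4 8 2 21-3 6 0 12 5 15 13 12 1 12 5 9 14 15 35 14 12 3 15 0 21-9 12-10 19-11 14-5 18-1 31-23-4-6-5-1-16 1-18-6-5-3-4-7-12-8-14-20-4 0-17 8-19 4-18 6-18 1-6-3-10-10-12-24-9-33 0-15z"/><path data-summit="30 561" data-sink="591 500" d="M114 516l-7 0-42 13-48 1-1 61 194 1 18-17-6-3-23-21-5-12-8-10-6-3-37-2z"/><path data-summit="339 591" data-sink="591 500" d="M485 516l-9 0-6 6-23 8-25 17-15 5-30-2-30 4-9-8-3 0-4 5-6 19-6 9 0 9 2 4 255-1-4-15 5-16-1-7-45-1-11-10-2-5-11-11z"/><path data-summit="87 114" data-sink="59 17" d="M68 49l-15 9-18 3-3 0-9-7-7-1 1 75 10 2 6 6 5 0 16-10 35-12 40 4 11 3 10 7 2 6 2 18 10 11 51 12 18 0 10-5 35-29-14-15-19 0-23 4-25-9-21-18-14-1-10 2-12 0-21-4-36-24-9-8z"/><path data-summit="255 17" data-sink="59 17" d="M255 16l-55 0-14 10-7 4-14 0-4-4-9 10 12 2 23 21 24 48 0 7-5 9 3 3 13 4 8 0 22-8 10-9 8-15 49-53 5-12-3-5-16-3-5-5-18 6-22-1-4-4z"/><path data-summit="546 125" data-sink="59 17" d="M129 16l-69 0 0 11 14 41 16 14 29 18 21 4 12 0 10-2 14 1 7 5 9 10 14 6 5-10 0-7-24-48-23-21-12-2 8-7-2-4z"/><path data-summit="585 527" data-sink="591 500" d="M521 458l-29 22-5 12-11 15-1 8 16 2 16 9 11 11 2 5 11 10 42 0 6 2 12-1 1-53-10-1-10-5-14-12-7-1-12-12z"/><path data-summit="87 114" data-sink="591 500" d="M92 114l-38 12-16 10-5 0-6-6-10-2-1 30 11 10 6 0 29-24 42-12 12 0 12 6 8 23 8 9 14 8 16 4 15 10 23 4 15 0 21-6 15-8 25-19 7-2-16-21-31 28-15 7-18 0-20-6-24-3-7-3-8-8-4-21-2-6-7-6-21-6z"/><path data-summit="17 503" data-sink="591 500" d="M24 464l-8 4 1 62 48-1 44-14-6-18-11-13-12-2-5-2-10 6-14 0-10-6z"/><path data-summit="17 375" data-sink="59 17" d="M302 73l-6 0-31 31-3 9-10 9-5 3 17 1 15 14 11-11 17-28 12-14z"/><path data-summit="17 18" data-sink="59 17" d="M59 16l-42 0-1 35 10 4 6 6 21-3 9-4 5-7-7-20z"/><path data-summit="272 591" data-sink="591 500" d="M278 572l-51 4-16 15 109 0-2-11-15 0z"/>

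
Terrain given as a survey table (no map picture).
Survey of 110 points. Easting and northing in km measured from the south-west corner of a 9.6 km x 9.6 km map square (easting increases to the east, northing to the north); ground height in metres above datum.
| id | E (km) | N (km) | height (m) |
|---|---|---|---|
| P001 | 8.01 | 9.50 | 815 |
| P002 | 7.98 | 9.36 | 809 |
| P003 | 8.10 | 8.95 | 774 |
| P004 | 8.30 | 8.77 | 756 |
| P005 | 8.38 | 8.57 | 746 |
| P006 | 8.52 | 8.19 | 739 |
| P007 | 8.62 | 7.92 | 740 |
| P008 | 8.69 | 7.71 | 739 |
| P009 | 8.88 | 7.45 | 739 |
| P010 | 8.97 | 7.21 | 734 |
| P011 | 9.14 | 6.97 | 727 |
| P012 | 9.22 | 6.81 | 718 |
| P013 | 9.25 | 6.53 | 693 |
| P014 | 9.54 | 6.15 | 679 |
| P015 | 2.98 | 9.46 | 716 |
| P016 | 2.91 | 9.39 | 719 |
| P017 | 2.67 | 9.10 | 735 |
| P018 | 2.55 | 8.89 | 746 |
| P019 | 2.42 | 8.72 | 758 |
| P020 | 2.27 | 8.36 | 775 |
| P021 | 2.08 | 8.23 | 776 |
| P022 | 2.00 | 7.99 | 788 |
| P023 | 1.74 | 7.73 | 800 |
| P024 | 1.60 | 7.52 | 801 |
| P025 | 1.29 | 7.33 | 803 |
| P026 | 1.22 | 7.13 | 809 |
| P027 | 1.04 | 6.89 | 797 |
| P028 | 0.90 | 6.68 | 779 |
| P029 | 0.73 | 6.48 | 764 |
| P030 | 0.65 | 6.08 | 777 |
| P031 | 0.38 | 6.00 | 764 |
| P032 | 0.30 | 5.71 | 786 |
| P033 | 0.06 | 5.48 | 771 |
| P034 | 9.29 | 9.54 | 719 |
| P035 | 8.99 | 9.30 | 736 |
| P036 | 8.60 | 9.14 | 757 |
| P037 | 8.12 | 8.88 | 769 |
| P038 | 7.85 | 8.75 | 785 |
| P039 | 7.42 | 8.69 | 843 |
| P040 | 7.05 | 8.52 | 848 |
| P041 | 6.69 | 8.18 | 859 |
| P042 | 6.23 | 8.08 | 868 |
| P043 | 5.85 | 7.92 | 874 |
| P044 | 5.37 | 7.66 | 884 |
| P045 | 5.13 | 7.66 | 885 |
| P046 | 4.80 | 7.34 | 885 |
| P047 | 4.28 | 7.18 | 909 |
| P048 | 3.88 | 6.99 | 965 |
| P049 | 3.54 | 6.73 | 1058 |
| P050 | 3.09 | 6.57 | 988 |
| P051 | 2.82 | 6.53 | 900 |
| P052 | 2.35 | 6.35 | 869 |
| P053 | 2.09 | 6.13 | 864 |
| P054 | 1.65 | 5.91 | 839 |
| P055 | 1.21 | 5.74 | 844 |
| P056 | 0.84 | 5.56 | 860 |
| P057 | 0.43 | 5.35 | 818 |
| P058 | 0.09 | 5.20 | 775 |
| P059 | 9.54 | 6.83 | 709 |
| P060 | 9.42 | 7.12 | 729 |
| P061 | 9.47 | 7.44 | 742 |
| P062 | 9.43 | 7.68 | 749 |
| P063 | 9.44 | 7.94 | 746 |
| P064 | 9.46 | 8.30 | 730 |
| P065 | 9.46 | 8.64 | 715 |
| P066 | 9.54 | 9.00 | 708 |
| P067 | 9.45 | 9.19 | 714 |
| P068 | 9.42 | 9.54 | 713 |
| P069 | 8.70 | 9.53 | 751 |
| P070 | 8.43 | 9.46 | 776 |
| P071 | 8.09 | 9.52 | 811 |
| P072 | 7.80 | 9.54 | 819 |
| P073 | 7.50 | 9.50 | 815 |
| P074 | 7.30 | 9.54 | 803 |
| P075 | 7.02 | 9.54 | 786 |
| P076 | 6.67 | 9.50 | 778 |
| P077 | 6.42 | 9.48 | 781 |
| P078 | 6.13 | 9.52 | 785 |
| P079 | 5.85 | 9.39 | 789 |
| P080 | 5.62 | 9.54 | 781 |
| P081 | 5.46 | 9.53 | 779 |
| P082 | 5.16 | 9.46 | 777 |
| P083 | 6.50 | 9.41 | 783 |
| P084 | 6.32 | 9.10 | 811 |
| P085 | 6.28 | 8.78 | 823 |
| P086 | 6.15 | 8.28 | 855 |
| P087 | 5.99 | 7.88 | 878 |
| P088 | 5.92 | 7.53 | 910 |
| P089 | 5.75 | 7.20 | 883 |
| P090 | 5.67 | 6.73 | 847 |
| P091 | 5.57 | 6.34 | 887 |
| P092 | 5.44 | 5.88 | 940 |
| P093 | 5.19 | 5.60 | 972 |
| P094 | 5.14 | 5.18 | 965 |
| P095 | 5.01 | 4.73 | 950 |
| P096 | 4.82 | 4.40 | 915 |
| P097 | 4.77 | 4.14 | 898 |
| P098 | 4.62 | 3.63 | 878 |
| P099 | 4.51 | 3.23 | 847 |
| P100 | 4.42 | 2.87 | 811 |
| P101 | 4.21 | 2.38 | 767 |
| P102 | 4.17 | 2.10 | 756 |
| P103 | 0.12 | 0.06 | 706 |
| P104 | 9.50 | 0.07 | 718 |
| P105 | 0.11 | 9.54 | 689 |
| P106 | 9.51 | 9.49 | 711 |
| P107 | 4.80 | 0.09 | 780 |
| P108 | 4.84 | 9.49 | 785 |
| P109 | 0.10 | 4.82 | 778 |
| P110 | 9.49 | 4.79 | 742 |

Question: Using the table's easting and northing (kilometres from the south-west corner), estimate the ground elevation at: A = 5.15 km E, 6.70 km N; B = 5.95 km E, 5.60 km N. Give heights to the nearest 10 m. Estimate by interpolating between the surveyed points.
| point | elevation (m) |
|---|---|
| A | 900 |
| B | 890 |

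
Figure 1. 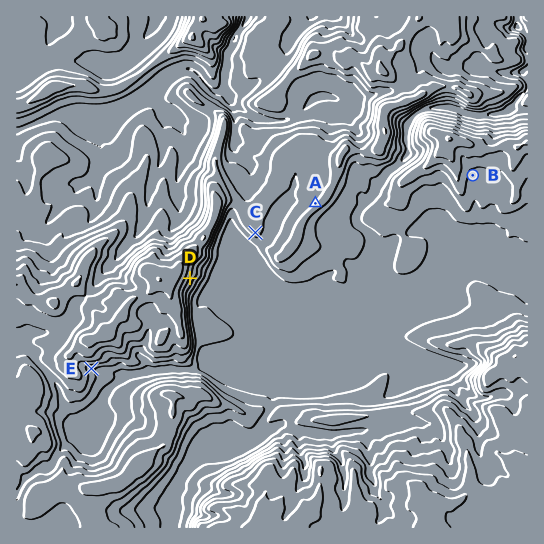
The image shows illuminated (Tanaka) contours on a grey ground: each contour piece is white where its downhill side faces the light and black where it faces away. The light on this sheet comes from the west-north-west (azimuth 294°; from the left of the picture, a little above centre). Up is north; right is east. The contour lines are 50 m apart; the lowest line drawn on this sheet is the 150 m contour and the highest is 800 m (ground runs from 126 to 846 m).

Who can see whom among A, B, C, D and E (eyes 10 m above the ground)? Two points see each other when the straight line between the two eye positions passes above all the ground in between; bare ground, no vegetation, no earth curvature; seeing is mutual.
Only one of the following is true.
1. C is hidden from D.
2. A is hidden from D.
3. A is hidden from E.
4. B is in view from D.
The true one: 3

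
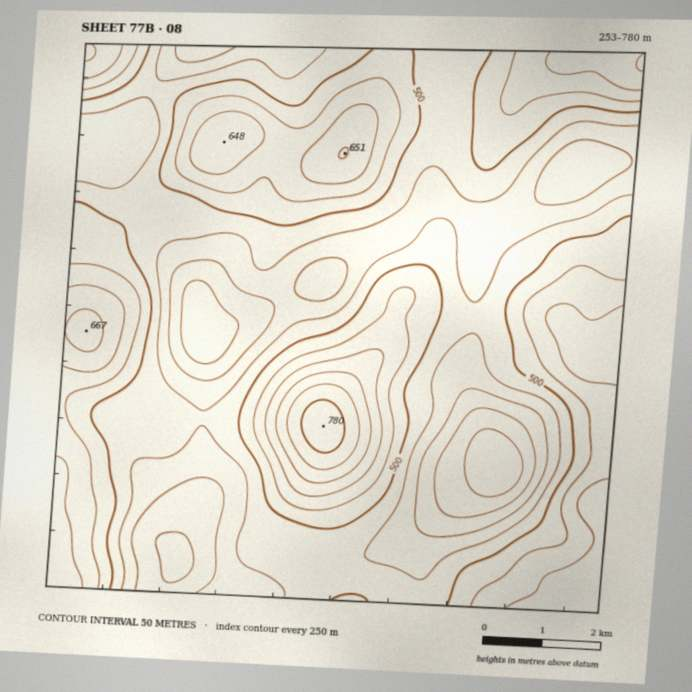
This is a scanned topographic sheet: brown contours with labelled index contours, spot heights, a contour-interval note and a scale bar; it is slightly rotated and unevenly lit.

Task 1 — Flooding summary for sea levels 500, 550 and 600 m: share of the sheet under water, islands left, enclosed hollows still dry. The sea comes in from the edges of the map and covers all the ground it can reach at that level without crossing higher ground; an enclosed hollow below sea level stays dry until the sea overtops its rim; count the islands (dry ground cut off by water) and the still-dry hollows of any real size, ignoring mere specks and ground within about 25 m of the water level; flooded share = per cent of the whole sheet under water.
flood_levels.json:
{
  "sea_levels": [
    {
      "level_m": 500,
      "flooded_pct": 56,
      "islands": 1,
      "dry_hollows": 0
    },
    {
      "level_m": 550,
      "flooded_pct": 73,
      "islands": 2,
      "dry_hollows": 0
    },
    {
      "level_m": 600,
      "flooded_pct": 87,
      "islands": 3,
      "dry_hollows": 0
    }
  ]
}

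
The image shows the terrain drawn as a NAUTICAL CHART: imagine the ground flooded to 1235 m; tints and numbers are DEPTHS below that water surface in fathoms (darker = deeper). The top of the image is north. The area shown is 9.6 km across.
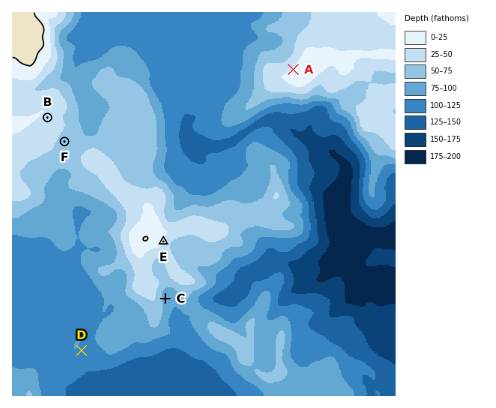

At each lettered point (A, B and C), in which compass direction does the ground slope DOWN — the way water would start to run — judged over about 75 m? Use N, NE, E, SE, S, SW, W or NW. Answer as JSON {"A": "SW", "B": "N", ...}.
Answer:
{"A": "NW", "B": "SE", "C": "E"}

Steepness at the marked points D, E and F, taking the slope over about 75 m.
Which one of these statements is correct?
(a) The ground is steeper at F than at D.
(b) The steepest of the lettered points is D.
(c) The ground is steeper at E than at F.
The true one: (c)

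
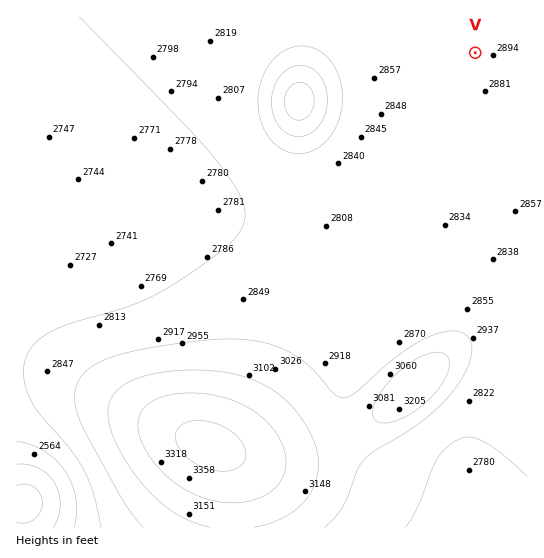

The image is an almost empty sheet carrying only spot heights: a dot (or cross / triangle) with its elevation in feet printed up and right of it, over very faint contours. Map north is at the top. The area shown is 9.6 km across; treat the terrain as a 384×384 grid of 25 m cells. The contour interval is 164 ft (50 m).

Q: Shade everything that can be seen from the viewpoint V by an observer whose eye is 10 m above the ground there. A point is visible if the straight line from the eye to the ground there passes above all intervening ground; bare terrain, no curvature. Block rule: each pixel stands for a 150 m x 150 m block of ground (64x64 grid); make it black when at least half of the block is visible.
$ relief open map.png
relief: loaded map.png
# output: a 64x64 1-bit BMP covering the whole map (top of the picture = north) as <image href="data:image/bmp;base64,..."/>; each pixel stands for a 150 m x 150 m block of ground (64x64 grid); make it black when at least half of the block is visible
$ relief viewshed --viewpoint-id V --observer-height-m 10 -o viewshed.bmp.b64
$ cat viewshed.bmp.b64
<image width="64" height="64" href="data:image/bmp;base64,Qk0+AgAAAAAAAD4AAAAoAAAAQAAAAEAAAAABAAEAAAAAAAACAAATCwAAEwsAAAIAAAAAAAAA////AAAAAAAAAAAAAAAAAAAAAAAAAAAAAAAAAAAAAAAAAAAAAAAAAAAAAAAAAAAAAAAAAAAAAAAAAAAAHwAAAAAAAAD/AAAAAAAAA/8AAAAAAAAf/wAAAAAAAH//gAAAAAAB//+AAAAAAAf//8AAAAAAD///wAAAAAA////gAAAAAP////gAAAAB/////gAAAAf/////gAAAH//////gAAA///////gAAP///////AAD////////AA////////+AB////////+AB////////8AB/////////AB////////8AB////////wAB////////AAB///////8AAB///////wAAD///////AAAD//////8AAAD//////wAAAH//////AAAAH/////8AAAAH/////wAAAAP/////AAAAAP////8AAAAAP////wAAAAAP////AAAAAAf///8AAAAAA////wAAAAAB////AAAAAAH///8AAAAAAf///wAAAAAD////AAAAAAP///8AAAAAB////wAAAAAH////AAAAAA////8AAAAAD////wAAAAAP////AAAAAA////8AAAAAD////wAAAAAf////AAAAAB////8AAAAAH////wAAAAAP////AAAAAA////8AAAAAD////wAAAAAP////AAAAAA////8AAAAAD////w=="/>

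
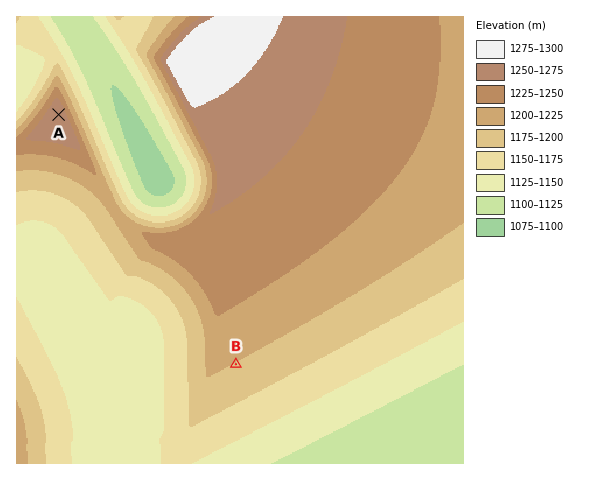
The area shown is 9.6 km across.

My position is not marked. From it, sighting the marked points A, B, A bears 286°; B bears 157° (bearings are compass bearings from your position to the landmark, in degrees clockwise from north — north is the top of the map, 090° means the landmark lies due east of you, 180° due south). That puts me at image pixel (140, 138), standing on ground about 1090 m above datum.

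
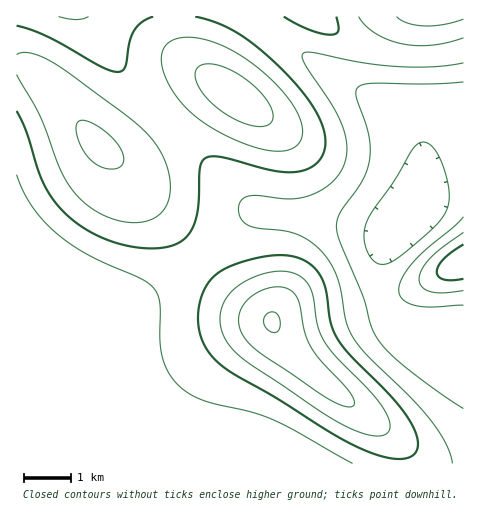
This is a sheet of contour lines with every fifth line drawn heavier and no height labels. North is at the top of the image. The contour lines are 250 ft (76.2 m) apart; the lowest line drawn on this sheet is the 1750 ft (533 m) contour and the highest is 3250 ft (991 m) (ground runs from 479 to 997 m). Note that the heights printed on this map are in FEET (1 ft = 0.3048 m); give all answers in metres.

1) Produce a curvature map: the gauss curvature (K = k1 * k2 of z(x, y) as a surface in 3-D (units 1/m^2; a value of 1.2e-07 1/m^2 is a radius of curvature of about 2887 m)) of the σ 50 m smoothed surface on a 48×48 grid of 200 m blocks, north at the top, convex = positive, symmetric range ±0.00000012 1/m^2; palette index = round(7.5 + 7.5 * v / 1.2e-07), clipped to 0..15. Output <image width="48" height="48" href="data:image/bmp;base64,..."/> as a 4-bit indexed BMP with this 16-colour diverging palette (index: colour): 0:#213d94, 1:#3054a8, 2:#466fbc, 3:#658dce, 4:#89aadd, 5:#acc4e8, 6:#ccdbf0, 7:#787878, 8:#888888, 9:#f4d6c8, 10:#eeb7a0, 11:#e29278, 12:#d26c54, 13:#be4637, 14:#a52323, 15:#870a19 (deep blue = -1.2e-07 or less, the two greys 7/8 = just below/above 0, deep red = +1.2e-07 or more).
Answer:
<image width="48" height="48" href="data:image/bmp;base64,Qk32BAAAAAAAAHYAAAAoAAAAMAAAADAAAAABAAQAAAAAAIAEAAATCwAAEwsAABAAAAAAAAAAlD0hAKhUMAC8b0YAzo1lAN2qiQDoxKwA8NvMAHh4eACIiIgAyNb0AKC37gB4kuIAVGzSADdGvgAjI6UAGQqHAHd3d3d3d3d3d3d3d3iIiIiHd3d3d3d3d3d3d3d3d3d3d3d3d3iIiIiHd3d3d3d3d3d3d3d3d3d3d3d3d4iIiIh3d3iIh3d3d3d3d3d3d3d3d3d3d4iIiId3eImZh3d3d3d3d3d3d3d3d3d3d4iIiId4iZqZh3d3d3d3d3d3d3d3d3d3d4iIiHeImqqYh3d3d3d3d3d3d3d3d3d3d3iIiHiJqqqYd3d3d3d3d3d3d3d3d3d3d3eIh3iZqqmHd3d3d3d3d3d3d3d3d3d3d3d4d3iJmYh3d3d3d3d3d3d3d3d3d3d3d3d3d3d4iIh3d3d3d3d3d3d3d3d3d3d3d3eHdmZmd4iIiIiHd3d3d3d3d3d3d3d2Z3iIdlVWeIiIiIiIh3d3d3d3d3d3d3dmZ4mZdURXiJmZiIiIiHd3d3d3d3d3d3dmd5q6hlVnmZmZiIiIiHd3d3iIiId3d3dmeKzdp2Z4mZmIiIiIiXeIiIiIiIiId3d2eK3/yXeImZiHd3eImoiIiIiIiIiIh3d2eKz/65iIiId2ZVVnioiIiIiIiIiIh3dmZ4re7KiHd3ZUMzRWeYiIiIiIiIiIh3dmZnirzKmHd2ZDESRnd4iIiHd3eIiHd3ZmZmeJqpiHd2ZTESa9yYh3d3d3d3d3d3ZmZmd3iIh3d3dlMjj//3d3d3d3d3d3d2ZmZnd3ZmZnd4iIZEbP/3d3d3d3d3d3dmZmd3d2ZmZmd4mql2aL/3d3d3d3d3d3d2Znd3d3ZmVmZ4mqqYdniXd3d3d4iIh3d3d3d4h3dmVWZ4iaqpiHd3d3d3iIiIiId3d3eIiHdmZmZ4iZmZmZmHd3d4iIiIiIh3d3iIiIdmZmd3iIiZmaqXd3eIiIiIiIiHd4iIiHd2Znd3iIiIiZmXd3iIiIiIiIiId4iIiHd2Z3d3d3d4iImXd4iIiIiIiIiHd4iIiHd3d3d3d3d3eIiHd4iIiHd4iIiHd4iIh3d3d3h3d3d3d3d3d4iIiIiIiIh3d3eId3d3iIh3d3d3d3d3d4iIiIiIiId3d3d3d3iIiIh3d3d3d3d4d3iIiIiIiHd3d3d3eIiIiIh3d3d3d3d4h3iImZiIh3dmZ3d4iImYiId3d3d3d3d4h3iIiYiId3ZmZ3eImZmYiHd3d3d3d3d4d3eIiIiHd2Zmd3iJmZmYiHd3d3eIiId4d3d4iIh3d2Znd4maqpmIh3d3d4iIiIh3d3d3eId3d3d3eJmqqpmId3d3iIiIiIh3d3d3d4d3d3d4iZqqqZiHd3d4iIiIiId4iIiHeId3d3eImaqpmIh3d3d3iHd3d3d4iIiId3d3d3eImZmZiId3d3d3d3d4h3d5mYiHd3d3d3iImZmIh3d3d3d3eIiIiIiJmYh3d3d3d4iImYiHd3d3dneIiHd3d4iZmId3d3d3d4iIiIh3d3d2Z3iHZlVVZmZ4iHd3d3d3d4iIiHd3d3dmd3dVVWZ3d3Zoh3d3d3d3d3iId3d3dmZnd1RFeJmZmYiHd3d3d3d3d3d3d3dmZmZnZURomqqZmZmQ=="/>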